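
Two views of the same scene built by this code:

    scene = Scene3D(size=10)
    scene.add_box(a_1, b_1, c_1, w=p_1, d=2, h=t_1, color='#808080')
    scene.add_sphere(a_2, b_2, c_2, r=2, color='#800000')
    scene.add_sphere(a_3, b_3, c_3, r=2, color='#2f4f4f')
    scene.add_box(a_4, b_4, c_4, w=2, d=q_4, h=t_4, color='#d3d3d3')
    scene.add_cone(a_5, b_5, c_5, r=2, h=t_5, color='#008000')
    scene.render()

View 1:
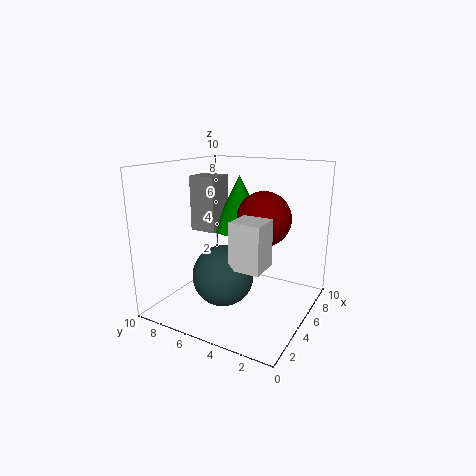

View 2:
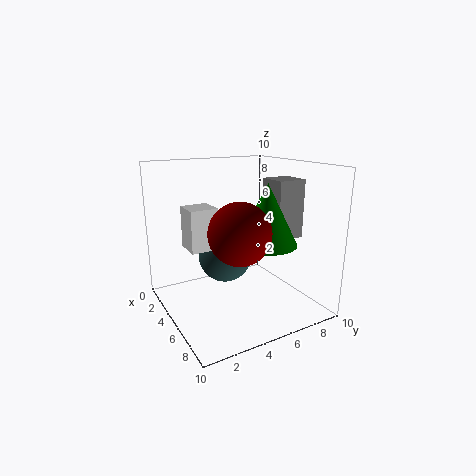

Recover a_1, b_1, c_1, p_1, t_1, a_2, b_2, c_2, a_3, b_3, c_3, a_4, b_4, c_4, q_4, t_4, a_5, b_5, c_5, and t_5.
a_1 = 5; b_1 = 7; c_1 = 5; p_1 = 2; t_1 = 4; a_2 = 7; b_2 = 4; c_2 = 6; a_3 = 3; b_3 = 5; c_3 = 3; a_4 = 2; b_4 = 2; c_4 = 4; q_4 = 2; t_4 = 3; a_5 = 7; b_5 = 6; c_5 = 5; t_5 = 4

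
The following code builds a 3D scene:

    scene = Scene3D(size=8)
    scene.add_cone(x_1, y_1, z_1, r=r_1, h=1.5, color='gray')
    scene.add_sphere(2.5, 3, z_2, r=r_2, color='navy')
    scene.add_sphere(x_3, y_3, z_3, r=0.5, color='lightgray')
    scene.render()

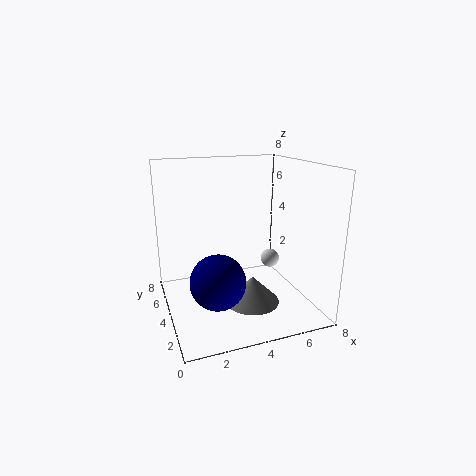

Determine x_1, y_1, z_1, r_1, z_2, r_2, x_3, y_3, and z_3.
x_1 = 4.5, y_1 = 3, z_1 = 0.5, r_1 = 1.5, z_2 = 2, r_2 = 1.5, x_3 = 5.5, y_3 = 3, z_3 = 3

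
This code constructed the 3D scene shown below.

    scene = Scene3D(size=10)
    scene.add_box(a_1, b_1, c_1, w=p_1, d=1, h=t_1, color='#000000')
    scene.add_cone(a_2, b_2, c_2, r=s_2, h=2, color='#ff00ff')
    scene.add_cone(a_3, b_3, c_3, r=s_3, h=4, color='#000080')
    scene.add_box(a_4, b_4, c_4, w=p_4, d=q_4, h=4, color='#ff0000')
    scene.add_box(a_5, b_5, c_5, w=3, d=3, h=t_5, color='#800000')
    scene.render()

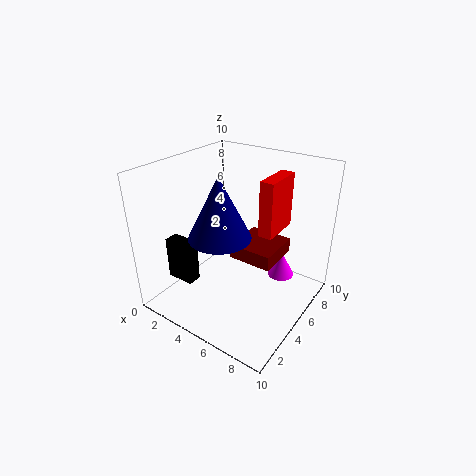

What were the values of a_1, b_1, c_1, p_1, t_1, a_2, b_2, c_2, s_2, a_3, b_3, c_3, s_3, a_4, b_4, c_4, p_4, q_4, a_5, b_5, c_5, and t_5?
a_1 = 1; b_1 = 2; c_1 = 2; p_1 = 2; t_1 = 3; a_2 = 7; b_2 = 8; c_2 = 1; s_2 = 1; a_3 = 5; b_3 = 3; c_3 = 6; s_3 = 2; a_4 = 6; b_4 = 6; c_4 = 5; p_4 = 1; q_4 = 3; a_5 = 5; b_5 = 4; c_5 = 4; t_5 = 1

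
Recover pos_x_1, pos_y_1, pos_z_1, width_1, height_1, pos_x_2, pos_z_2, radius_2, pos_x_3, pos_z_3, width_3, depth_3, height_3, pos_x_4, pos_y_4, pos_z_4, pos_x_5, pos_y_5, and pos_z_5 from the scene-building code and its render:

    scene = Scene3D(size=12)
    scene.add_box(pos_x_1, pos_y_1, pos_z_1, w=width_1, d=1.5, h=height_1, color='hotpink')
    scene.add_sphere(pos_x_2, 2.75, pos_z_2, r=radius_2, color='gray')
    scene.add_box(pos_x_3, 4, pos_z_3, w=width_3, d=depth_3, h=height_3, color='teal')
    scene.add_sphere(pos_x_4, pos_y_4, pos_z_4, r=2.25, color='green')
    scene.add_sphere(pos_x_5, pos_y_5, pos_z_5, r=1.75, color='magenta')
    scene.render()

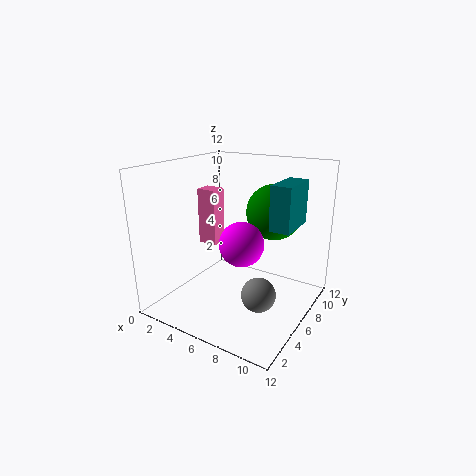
pos_x_1 = 1.5
pos_y_1 = 6.5
pos_z_1 = 4.5
width_1 = 1.75
height_1 = 5
pos_x_2 = 9.75
pos_z_2 = 3.5
radius_2 = 1.25
pos_x_3 = 9.75
pos_z_3 = 8
width_3 = 1.5
depth_3 = 3.25
height_3 = 3.25
pos_x_4 = 8.5
pos_y_4 = 7.5
pos_z_4 = 8.25
pos_x_5 = 7.25
pos_y_5 = 4.5
pos_z_5 = 6.25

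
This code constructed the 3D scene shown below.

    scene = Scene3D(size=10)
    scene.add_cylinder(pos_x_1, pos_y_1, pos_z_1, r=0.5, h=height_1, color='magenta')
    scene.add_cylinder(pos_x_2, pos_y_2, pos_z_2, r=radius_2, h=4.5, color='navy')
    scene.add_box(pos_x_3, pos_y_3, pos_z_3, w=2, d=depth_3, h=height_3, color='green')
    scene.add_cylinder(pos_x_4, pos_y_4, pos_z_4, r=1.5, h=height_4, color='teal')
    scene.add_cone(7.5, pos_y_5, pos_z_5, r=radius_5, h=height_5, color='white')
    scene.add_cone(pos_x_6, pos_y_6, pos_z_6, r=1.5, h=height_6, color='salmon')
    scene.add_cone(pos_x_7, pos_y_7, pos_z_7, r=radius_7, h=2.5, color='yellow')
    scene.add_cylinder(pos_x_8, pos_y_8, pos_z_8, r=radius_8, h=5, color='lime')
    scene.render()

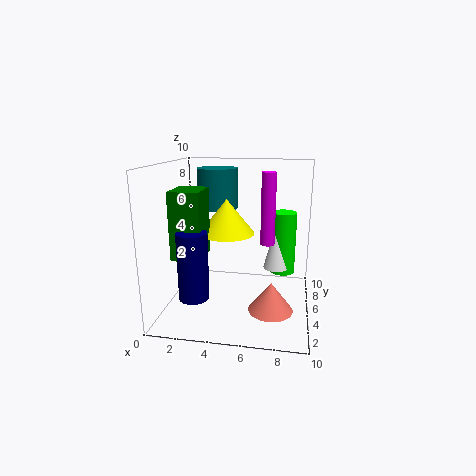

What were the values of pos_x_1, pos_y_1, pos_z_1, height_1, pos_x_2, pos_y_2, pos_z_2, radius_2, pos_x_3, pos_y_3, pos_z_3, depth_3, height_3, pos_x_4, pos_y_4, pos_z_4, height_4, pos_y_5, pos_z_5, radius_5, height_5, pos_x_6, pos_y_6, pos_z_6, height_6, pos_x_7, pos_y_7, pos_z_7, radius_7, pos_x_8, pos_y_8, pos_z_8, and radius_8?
pos_x_1 = 7; pos_y_1 = 5.5; pos_z_1 = 4.5; height_1 = 5; pos_x_2 = 2.5; pos_y_2 = 2.5; pos_z_2 = 1.5; radius_2 = 1; pos_x_3 = 1; pos_y_3 = 2.5; pos_z_3 = 4; depth_3 = 2.5; height_3 = 4.5; pos_x_4 = 3; pos_y_4 = 7.5; pos_z_4 = 6.5; height_4 = 3; pos_y_5 = 8.5; pos_z_5 = 1.5; radius_5 = 1; height_5 = 4; pos_x_6 = 7.5; pos_y_6 = 3.5; pos_z_6 = 0.5; height_6 = 2; pos_x_7 = 4; pos_y_7 = 6; pos_z_7 = 5; radius_7 = 2; pos_x_8 = 8; pos_y_8 = 9; pos_z_8 = 1; radius_8 = 1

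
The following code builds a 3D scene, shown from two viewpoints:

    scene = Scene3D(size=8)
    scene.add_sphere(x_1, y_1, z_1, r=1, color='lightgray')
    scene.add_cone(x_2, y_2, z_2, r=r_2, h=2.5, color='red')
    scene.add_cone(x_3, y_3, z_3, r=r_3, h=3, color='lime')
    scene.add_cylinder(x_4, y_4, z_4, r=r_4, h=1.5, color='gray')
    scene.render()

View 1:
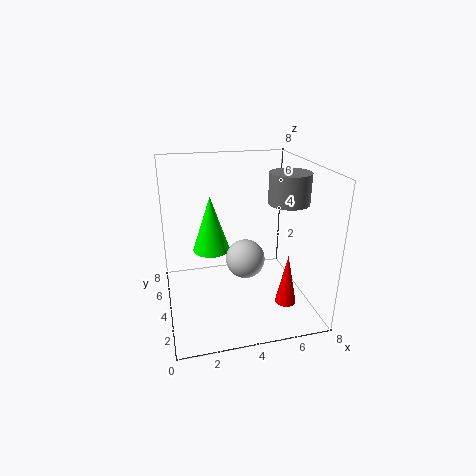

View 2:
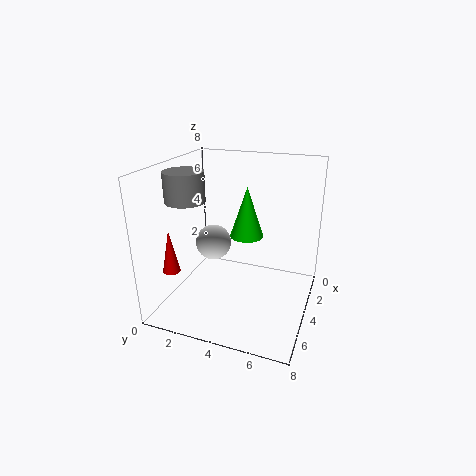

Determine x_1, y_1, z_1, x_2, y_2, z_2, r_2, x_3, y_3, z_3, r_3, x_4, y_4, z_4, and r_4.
x_1 = 4; y_1 = 2.5; z_1 = 3.5; x_2 = 5.5; y_2 = 0.5; z_2 = 2; r_2 = 0.5; x_3 = 2.5; y_3 = 4; z_3 = 3.5; r_3 = 1; x_4 = 6; y_4 = 2; z_4 = 6.5; r_4 = 1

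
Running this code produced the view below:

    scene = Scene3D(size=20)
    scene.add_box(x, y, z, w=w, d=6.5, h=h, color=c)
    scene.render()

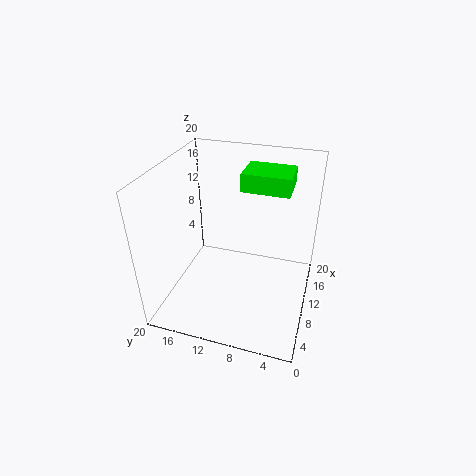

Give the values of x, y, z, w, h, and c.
x = 11
y = 3.5
z = 16.5
w = 5
h = 2.5
c = 'lime'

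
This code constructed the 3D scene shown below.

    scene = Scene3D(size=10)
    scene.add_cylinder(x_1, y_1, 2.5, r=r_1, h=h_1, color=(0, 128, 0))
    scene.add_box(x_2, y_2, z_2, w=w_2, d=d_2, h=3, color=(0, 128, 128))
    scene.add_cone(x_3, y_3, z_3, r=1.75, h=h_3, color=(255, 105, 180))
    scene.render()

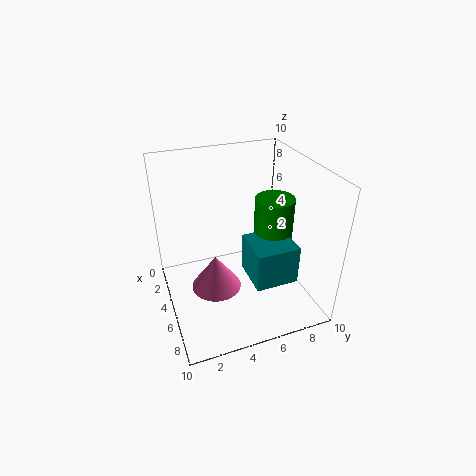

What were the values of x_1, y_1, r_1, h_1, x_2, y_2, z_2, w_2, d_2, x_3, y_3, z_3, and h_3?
x_1 = 3.5, y_1 = 8.5, r_1 = 1.5, h_1 = 4.25, x_2 = 3.25, y_2 = 6, z_2 = 1, w_2 = 3.25, d_2 = 3.25, x_3 = 5.25, y_3 = 3.25, z_3 = 1.5, h_3 = 2.5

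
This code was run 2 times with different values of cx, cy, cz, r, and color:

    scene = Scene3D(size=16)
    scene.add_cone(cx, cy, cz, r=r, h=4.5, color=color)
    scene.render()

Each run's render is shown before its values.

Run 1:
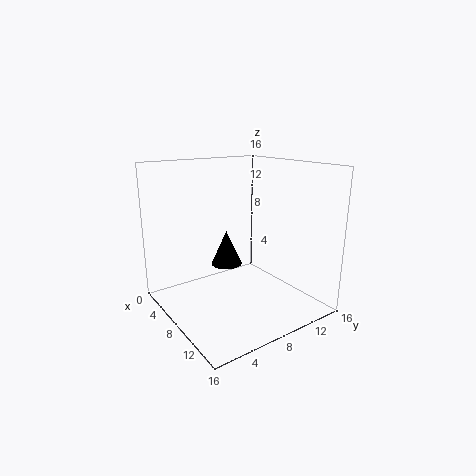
cx = 2.5; cy = 10; cz = 2.5; r = 2; color = 'black'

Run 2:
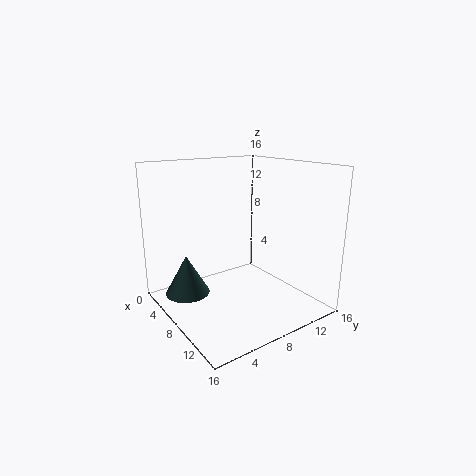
cx = 5; cy = 3; cz = 1.5; r = 2.5; color = 'darkslategray'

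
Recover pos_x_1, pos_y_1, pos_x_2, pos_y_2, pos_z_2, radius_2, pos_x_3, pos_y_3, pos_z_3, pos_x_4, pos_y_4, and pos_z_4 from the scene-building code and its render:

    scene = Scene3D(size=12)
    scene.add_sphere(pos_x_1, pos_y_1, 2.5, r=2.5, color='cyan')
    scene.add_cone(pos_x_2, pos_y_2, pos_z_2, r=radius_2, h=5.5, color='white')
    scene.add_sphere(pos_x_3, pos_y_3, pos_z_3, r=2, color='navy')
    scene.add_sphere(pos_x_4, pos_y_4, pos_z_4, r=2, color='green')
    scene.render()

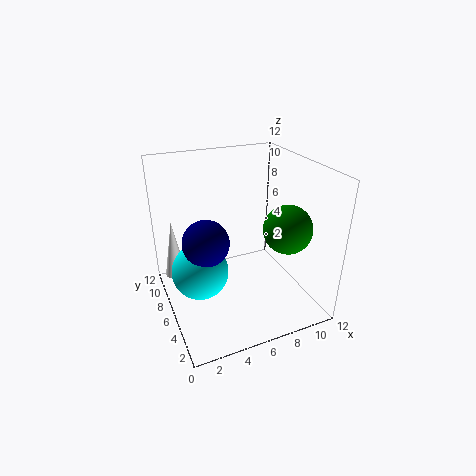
pos_x_1 = 3; pos_y_1 = 7.5; pos_x_2 = 1.5; pos_y_2 = 11; pos_z_2 = 0.5; radius_2 = 1; pos_x_3 = 3.5; pos_y_3 = 7; pos_z_3 = 5.5; pos_x_4 = 9.5; pos_y_4 = 4; pos_z_4 = 7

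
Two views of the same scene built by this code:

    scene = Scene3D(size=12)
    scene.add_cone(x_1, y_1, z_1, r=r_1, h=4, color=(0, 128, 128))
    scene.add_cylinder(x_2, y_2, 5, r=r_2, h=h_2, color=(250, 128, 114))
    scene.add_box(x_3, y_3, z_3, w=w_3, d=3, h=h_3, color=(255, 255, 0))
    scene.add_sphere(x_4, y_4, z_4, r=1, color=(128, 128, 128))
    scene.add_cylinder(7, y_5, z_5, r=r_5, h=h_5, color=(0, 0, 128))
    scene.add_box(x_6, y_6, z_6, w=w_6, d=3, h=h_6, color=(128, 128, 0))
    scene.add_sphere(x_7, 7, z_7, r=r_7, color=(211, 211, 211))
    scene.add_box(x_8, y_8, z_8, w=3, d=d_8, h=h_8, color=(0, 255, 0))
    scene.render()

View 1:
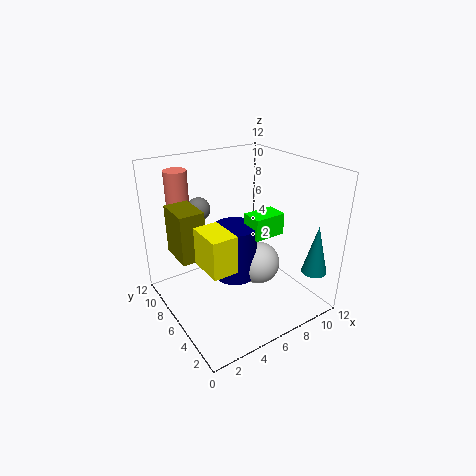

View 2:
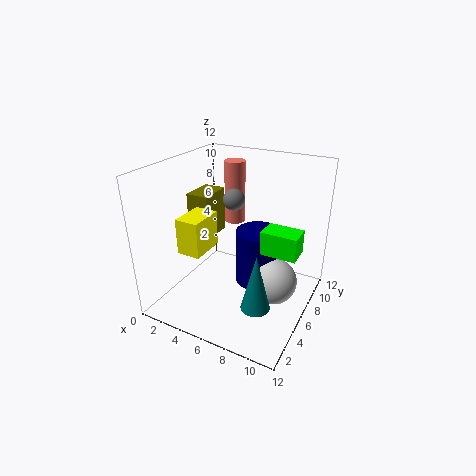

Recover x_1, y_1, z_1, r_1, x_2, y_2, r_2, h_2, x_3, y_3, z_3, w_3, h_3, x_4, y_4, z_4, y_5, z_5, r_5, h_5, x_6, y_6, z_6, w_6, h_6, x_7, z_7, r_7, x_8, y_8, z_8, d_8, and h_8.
x_1 = 10
y_1 = 1
z_1 = 4
r_1 = 1
x_2 = 3
y_2 = 11
r_2 = 1
h_2 = 6
x_3 = 2
y_3 = 3
z_3 = 5
w_3 = 2
h_3 = 3
x_4 = 4
y_4 = 9
z_4 = 8
y_5 = 8
z_5 = 1
r_5 = 2
h_5 = 5
x_6 = 1
y_6 = 6
z_6 = 5
w_6 = 2
h_6 = 4
x_7 = 9
z_7 = 2
r_7 = 2
x_8 = 8
y_8 = 6
z_8 = 5
d_8 = 2
h_8 = 2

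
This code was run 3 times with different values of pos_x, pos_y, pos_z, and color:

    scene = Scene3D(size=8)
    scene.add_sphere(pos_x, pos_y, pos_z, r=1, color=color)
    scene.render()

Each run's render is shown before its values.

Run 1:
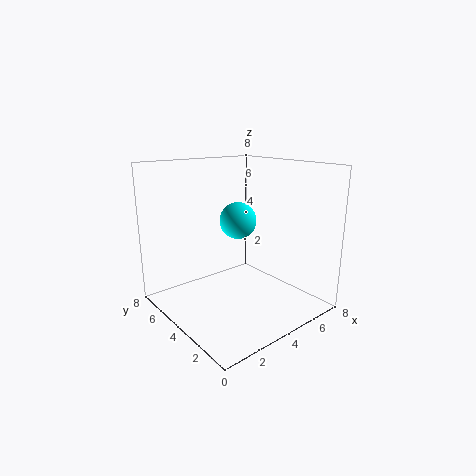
pos_x = 4, pos_y = 4, pos_z = 5, color = 'cyan'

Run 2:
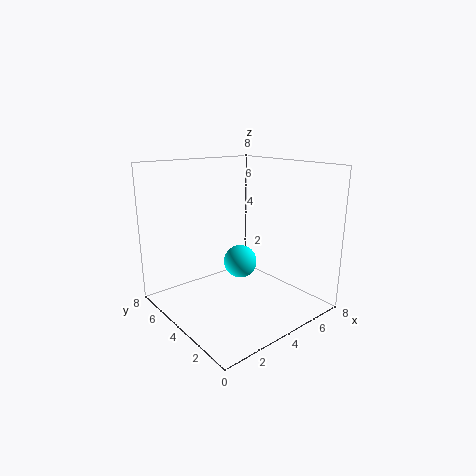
pos_x = 5, pos_y = 5, pos_z = 2, color = 'cyan'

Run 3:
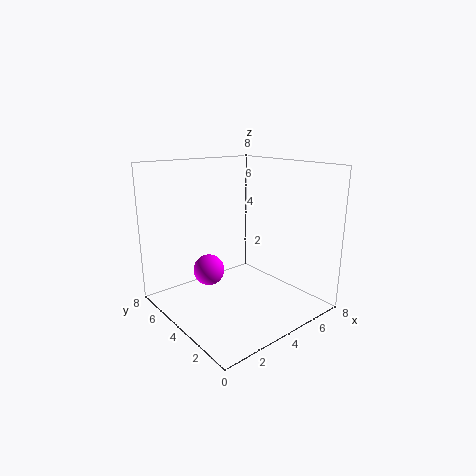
pos_x = 4, pos_y = 7, pos_z = 1, color = 'magenta'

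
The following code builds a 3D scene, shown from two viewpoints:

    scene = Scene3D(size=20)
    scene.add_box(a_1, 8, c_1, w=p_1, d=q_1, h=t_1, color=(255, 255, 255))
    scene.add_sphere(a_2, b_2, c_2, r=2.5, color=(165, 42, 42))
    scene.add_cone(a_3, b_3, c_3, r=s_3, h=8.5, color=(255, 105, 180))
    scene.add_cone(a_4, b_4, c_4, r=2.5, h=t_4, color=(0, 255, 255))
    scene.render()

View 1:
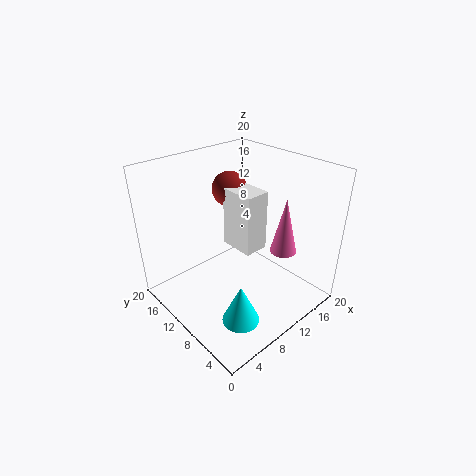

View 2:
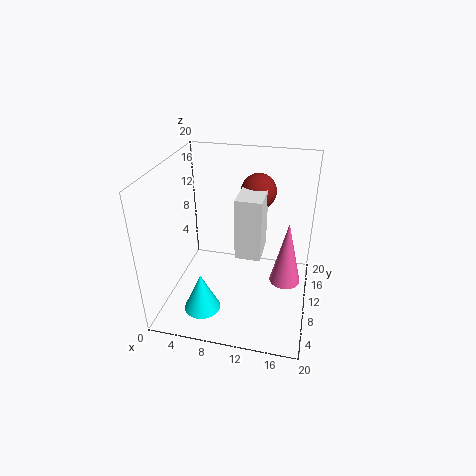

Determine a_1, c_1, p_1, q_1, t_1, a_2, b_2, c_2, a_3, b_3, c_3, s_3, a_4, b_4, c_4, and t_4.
a_1 = 10, c_1 = 8, p_1 = 3.5, q_1 = 5, t_1 = 8.5, a_2 = 12, b_2 = 14, c_2 = 15.5, a_3 = 17, b_3 = 7.5, c_3 = 6, s_3 = 2, a_4 = 6, b_4 = 5, c_4 = 1, t_4 = 5.5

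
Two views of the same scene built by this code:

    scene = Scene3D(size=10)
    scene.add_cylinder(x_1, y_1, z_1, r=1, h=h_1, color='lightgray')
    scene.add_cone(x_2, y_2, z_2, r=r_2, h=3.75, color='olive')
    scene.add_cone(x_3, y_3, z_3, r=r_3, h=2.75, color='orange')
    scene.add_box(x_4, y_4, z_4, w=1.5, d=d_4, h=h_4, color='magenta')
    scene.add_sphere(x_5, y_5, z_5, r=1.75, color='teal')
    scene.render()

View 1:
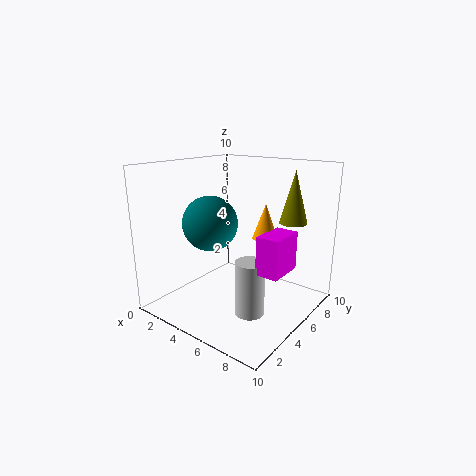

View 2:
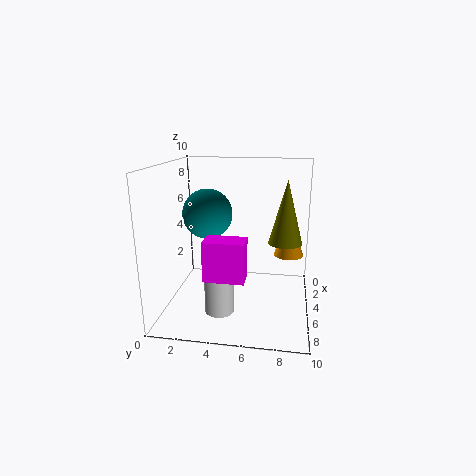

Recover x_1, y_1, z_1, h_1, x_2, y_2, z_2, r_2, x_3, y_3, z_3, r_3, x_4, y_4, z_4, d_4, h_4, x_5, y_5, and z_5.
x_1 = 6.75; y_1 = 4; z_1 = 0.25; h_1 = 3.75; x_2 = 7.5; y_2 = 8.25; z_2 = 5.75; r_2 = 1; x_3 = 5; y_3 = 8.5; z_3 = 4; r_3 = 1; x_4 = 7.5; y_4 = 3.5; z_4 = 3.5; d_4 = 2.5; h_4 = 2.5; x_5 = 4.5; y_5 = 2.75; z_5 = 6.5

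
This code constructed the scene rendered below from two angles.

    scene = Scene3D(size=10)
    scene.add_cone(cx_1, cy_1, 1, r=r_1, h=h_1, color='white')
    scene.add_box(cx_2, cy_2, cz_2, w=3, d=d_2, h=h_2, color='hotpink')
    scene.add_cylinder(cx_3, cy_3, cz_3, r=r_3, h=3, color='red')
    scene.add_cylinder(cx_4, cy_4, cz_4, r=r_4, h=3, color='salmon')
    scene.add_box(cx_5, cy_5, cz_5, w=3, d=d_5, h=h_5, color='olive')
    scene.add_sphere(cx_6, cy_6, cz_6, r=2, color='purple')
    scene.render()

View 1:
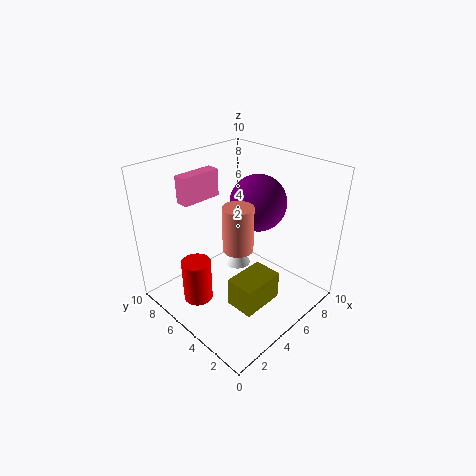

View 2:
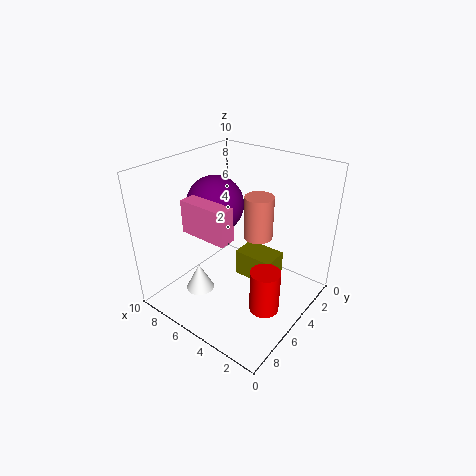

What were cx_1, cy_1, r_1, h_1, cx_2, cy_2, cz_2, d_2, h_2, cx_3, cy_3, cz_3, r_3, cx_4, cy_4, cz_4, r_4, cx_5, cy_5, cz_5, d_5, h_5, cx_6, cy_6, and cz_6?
cx_1 = 7; cy_1 = 7; r_1 = 1; h_1 = 2; cx_2 = 3; cy_2 = 8; cz_2 = 7; d_2 = 1; h_2 = 2; cx_3 = 2; cy_3 = 6; cz_3 = 1; r_3 = 1; cx_4 = 4; cy_4 = 4; cz_4 = 5; r_4 = 1; cx_5 = 3; cy_5 = 2; cz_5 = 1; d_5 = 2; h_5 = 2; cx_6 = 7; cy_6 = 5; cz_6 = 7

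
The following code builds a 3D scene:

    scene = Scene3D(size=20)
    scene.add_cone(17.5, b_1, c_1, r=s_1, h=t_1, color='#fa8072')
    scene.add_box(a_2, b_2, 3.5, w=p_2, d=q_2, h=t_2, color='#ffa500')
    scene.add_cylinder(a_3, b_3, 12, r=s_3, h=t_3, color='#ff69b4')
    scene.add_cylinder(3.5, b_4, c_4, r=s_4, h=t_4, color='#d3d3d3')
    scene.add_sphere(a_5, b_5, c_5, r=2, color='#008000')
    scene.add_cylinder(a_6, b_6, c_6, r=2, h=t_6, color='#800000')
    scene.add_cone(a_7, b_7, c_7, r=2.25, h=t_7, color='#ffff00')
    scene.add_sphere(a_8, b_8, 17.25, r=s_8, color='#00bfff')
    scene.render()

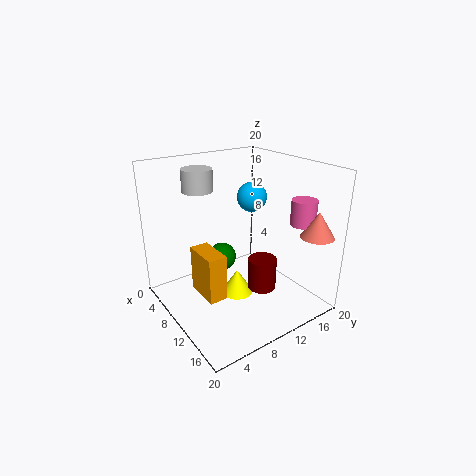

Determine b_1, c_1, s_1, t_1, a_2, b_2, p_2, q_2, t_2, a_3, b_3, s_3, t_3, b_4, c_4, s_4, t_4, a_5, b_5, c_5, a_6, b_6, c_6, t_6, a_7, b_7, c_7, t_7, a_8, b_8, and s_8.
b_1 = 17.5; c_1 = 11; s_1 = 2.25; t_1 = 3.5; a_2 = 8.25; b_2 = 3.5; p_2 = 5; q_2 = 2.5; t_2 = 6.25; a_3 = 15; b_3 = 17.25; s_3 = 1.75; t_3 = 3.5; b_4 = 7.5; c_4 = 15.5; s_4 = 2.25; t_4 = 3.25; a_5 = 7.75; b_5 = 8.75; c_5 = 6.5; a_6 = 12.75; b_6 = 12.25; c_6 = 2.75; t_6 = 4.5; a_7 = 10.5; b_7 = 9.5; c_7 = 1.75; t_7 = 3.5; a_8 = 14.25; b_8 = 9; s_8 = 1.75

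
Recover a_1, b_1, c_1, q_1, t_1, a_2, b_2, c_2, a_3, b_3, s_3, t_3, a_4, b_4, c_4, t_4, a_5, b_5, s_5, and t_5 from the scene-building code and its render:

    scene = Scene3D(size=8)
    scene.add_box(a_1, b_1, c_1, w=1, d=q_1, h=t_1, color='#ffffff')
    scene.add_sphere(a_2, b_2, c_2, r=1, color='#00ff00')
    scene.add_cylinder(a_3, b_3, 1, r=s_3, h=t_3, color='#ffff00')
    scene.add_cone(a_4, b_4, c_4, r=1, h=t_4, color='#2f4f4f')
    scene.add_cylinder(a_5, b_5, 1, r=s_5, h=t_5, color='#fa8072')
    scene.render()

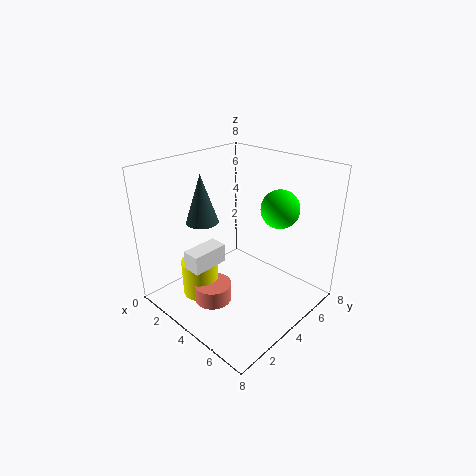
a_1 = 3
b_1 = 1
c_1 = 3
q_1 = 2
t_1 = 1
a_2 = 6
b_2 = 5
c_2 = 6
a_3 = 3
b_3 = 2
s_3 = 1
t_3 = 2
a_4 = 1
b_4 = 4
c_4 = 4
t_4 = 3
a_5 = 4
b_5 = 2
s_5 = 1
t_5 = 1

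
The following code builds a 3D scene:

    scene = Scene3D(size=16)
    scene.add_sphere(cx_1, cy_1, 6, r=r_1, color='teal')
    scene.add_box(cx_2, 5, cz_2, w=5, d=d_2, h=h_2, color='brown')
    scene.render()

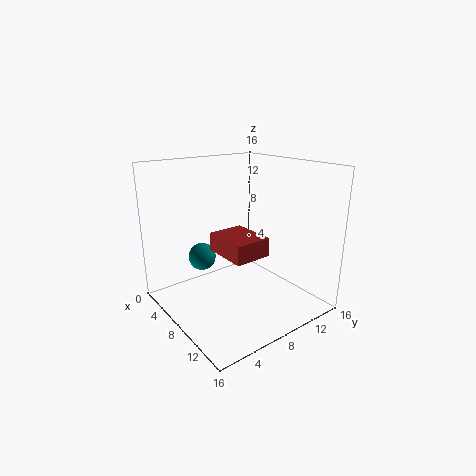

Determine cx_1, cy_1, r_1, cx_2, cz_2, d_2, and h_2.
cx_1 = 6, cy_1 = 4.5, r_1 = 1.5, cx_2 = 7, cz_2 = 7, d_2 = 4, h_2 = 2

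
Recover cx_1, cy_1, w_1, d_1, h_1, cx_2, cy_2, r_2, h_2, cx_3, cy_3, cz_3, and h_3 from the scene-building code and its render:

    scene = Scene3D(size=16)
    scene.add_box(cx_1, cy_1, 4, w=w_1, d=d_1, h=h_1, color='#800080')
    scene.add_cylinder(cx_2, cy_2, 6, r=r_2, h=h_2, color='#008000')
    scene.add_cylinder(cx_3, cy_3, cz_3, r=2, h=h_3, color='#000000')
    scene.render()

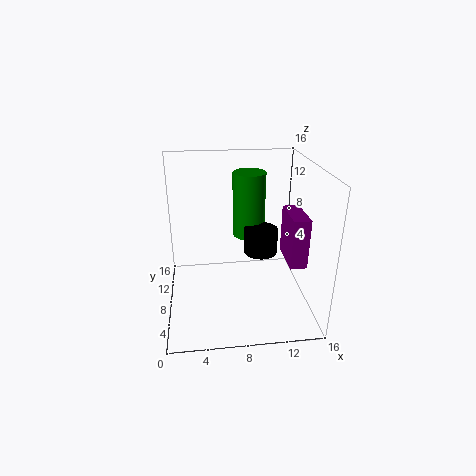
cx_1 = 14
cy_1 = 7
w_1 = 2
d_1 = 5
h_1 = 6
cx_2 = 10
cy_2 = 13
r_2 = 2
h_2 = 8
cx_3 = 11
cy_3 = 10
cz_3 = 5
h_3 = 3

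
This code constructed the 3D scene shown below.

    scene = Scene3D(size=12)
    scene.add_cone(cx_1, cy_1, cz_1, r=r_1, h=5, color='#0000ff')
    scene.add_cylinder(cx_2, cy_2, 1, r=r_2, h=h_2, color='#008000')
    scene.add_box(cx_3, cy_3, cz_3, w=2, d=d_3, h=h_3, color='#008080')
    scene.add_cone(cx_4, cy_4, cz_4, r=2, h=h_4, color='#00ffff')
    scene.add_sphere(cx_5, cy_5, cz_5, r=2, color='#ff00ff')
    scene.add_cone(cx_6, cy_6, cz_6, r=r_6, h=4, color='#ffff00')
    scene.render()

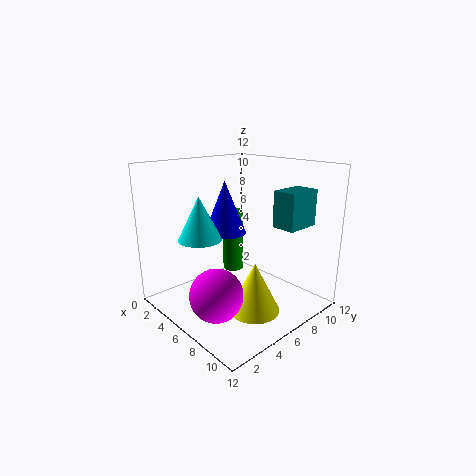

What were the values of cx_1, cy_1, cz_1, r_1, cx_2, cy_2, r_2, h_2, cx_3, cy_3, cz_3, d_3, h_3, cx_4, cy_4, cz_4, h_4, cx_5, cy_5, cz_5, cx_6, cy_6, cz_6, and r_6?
cx_1 = 2; cy_1 = 8; cz_1 = 5; r_1 = 2; cx_2 = 2; cy_2 = 9; r_2 = 1; h_2 = 6; cx_3 = 8; cy_3 = 8; cz_3 = 7; d_3 = 3; h_3 = 3; cx_4 = 2; cy_4 = 5; cz_4 = 5; h_4 = 4; cx_5 = 8; cy_5 = 2; cz_5 = 3; cx_6 = 9; cy_6 = 5; cz_6 = 1; r_6 = 2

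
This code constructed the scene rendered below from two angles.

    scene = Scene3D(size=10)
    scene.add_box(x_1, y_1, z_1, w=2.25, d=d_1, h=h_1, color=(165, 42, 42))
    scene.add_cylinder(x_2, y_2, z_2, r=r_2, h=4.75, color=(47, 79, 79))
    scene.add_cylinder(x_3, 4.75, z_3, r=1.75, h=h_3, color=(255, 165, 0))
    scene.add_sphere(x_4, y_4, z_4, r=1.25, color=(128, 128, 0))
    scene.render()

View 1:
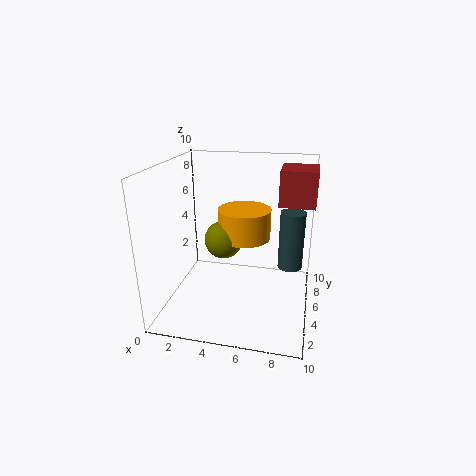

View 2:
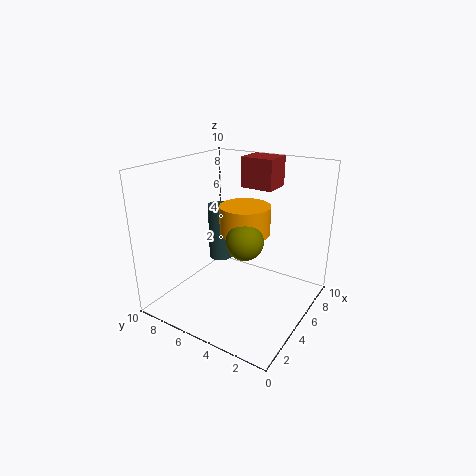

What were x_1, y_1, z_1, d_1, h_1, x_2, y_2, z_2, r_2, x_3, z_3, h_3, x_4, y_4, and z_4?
x_1 = 7.75; y_1 = 4; z_1 = 7.75; d_1 = 2.5; h_1 = 2.25; x_2 = 8.5; y_2 = 9; z_2 = 1; r_2 = 1; x_3 = 5.5; z_3 = 5.25; h_3 = 2; x_4 = 4.25; y_4 = 4; z_4 = 5.25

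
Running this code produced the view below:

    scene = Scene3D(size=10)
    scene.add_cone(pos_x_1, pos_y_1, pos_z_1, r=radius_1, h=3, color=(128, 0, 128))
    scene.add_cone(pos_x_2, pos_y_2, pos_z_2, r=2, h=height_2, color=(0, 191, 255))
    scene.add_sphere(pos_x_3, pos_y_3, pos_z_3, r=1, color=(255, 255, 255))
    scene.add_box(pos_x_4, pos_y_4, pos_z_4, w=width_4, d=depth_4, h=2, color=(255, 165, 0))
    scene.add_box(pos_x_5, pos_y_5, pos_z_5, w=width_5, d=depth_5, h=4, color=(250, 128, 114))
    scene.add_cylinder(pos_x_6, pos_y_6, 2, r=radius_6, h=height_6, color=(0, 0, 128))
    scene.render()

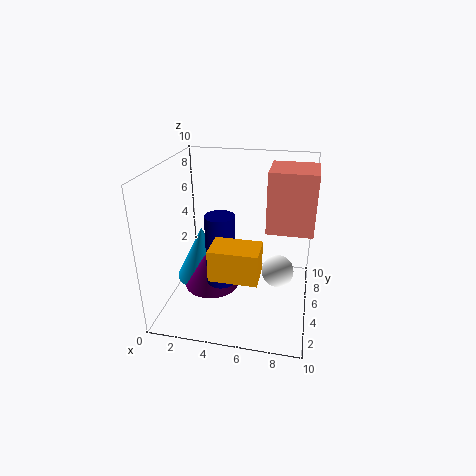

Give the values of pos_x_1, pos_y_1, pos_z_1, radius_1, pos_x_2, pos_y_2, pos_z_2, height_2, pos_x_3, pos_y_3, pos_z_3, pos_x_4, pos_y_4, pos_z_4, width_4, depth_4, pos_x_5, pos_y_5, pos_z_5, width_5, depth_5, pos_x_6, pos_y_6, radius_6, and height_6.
pos_x_1 = 3; pos_y_1 = 5; pos_z_1 = 1; radius_1 = 2; pos_x_2 = 2; pos_y_2 = 6; pos_z_2 = 1; height_2 = 4; pos_x_3 = 8; pos_y_3 = 3; pos_z_3 = 4; pos_x_4 = 4; pos_y_4 = 1; pos_z_4 = 4; width_4 = 3; depth_4 = 2; pos_x_5 = 7; pos_y_5 = 4; pos_z_5 = 6; width_5 = 3; depth_5 = 3; pos_x_6 = 4; pos_y_6 = 4; radius_6 = 1; height_6 = 5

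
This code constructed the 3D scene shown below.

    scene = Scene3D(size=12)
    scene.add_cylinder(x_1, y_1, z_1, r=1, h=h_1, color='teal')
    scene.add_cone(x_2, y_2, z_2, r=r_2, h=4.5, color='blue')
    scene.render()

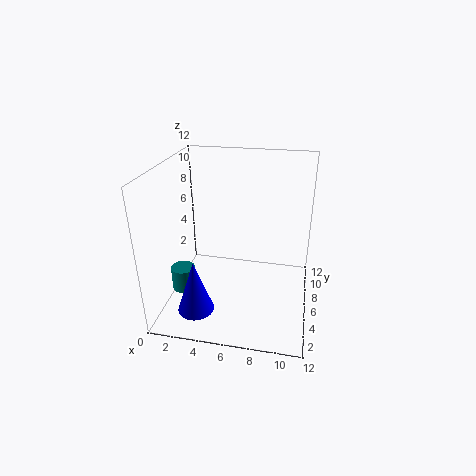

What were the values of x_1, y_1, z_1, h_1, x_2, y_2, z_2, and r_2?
x_1 = 1.5
y_1 = 4.5
z_1 = 1.5
h_1 = 2
x_2 = 3
y_2 = 3
z_2 = 0.5
r_2 = 1.5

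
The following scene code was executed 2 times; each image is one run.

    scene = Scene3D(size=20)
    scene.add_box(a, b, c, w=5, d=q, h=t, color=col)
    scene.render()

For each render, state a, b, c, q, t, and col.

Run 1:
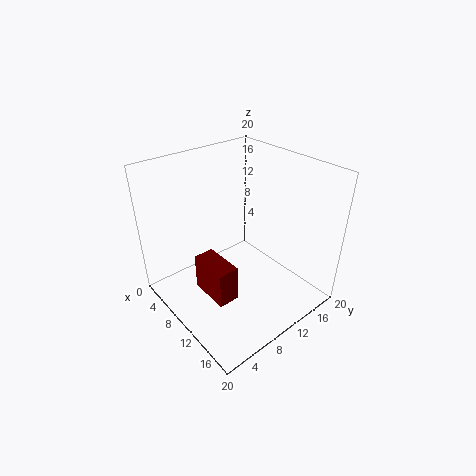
a = 11.5
b = 2
c = 7
q = 2.5
t = 4.5
col = 'maroon'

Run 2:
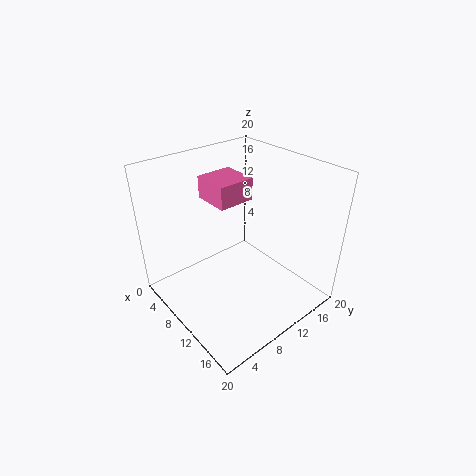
a = 5.5
b = 7
c = 15.5
q = 5
t = 3
col = 'hotpink'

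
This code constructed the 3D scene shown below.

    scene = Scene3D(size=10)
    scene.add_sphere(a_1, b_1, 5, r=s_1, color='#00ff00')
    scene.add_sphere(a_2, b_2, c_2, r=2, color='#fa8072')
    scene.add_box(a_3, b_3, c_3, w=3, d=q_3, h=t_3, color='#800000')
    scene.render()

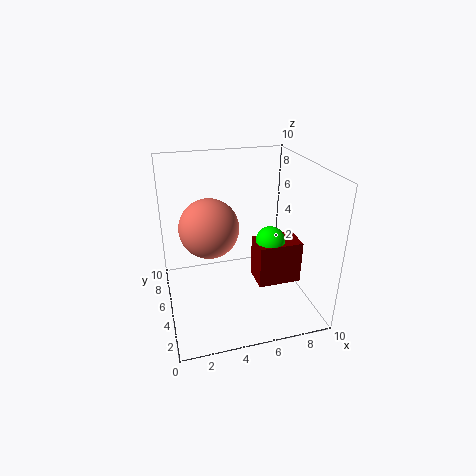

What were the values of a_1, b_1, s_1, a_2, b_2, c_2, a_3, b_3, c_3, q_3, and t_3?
a_1 = 7, b_1 = 4, s_1 = 1, a_2 = 3, b_2 = 5, c_2 = 6, a_3 = 6, b_3 = 3, c_3 = 2, q_3 = 2, t_3 = 3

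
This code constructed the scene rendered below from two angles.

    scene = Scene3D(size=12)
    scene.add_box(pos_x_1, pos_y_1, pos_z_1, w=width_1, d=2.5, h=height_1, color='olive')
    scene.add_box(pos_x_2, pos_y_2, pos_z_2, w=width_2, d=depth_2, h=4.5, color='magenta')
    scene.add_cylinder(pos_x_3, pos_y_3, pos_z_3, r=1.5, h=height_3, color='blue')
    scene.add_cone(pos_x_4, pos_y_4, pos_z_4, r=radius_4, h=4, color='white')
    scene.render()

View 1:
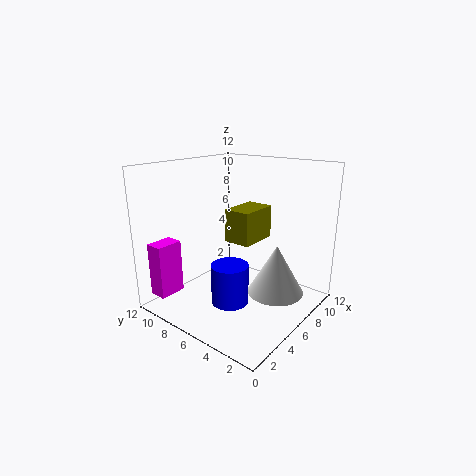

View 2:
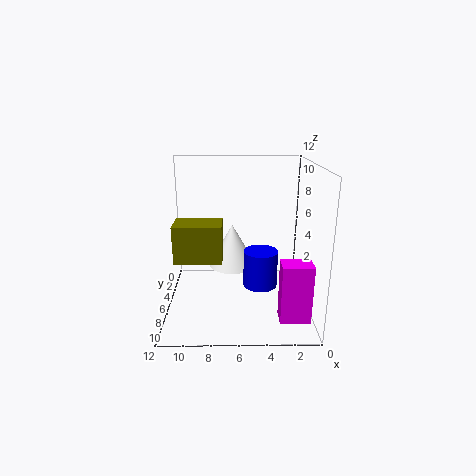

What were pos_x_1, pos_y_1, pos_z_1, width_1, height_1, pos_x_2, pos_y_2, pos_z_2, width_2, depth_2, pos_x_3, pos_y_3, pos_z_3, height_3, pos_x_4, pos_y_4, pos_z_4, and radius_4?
pos_x_1 = 7.25, pos_y_1 = 6, pos_z_1 = 4.75, width_1 = 3.75, height_1 = 3, pos_x_2 = 0.75, pos_y_2 = 9.75, pos_z_2 = 1.25, width_2 = 2.25, depth_2 = 1.5, pos_x_3 = 4, pos_y_3 = 5.25, pos_z_3 = 1.25, height_3 = 3.25, pos_x_4 = 6.5, pos_y_4 = 2.5, pos_z_4 = 2, radius_4 = 2.25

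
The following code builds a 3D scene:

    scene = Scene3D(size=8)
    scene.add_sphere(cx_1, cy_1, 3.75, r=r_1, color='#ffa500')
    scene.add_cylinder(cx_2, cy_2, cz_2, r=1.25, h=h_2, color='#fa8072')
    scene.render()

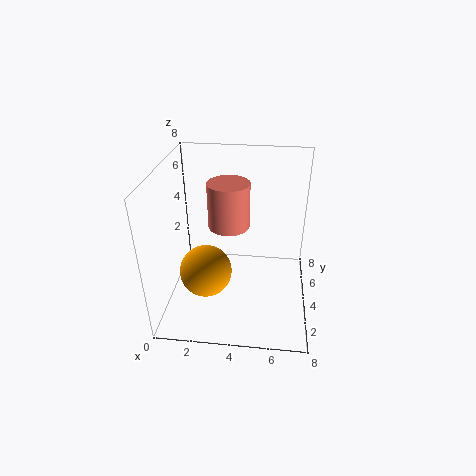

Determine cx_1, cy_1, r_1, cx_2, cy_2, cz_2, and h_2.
cx_1 = 2.75; cy_1 = 1.25; r_1 = 1.25; cx_2 = 3.25; cy_2 = 5.75; cz_2 = 3.75; h_2 = 2.75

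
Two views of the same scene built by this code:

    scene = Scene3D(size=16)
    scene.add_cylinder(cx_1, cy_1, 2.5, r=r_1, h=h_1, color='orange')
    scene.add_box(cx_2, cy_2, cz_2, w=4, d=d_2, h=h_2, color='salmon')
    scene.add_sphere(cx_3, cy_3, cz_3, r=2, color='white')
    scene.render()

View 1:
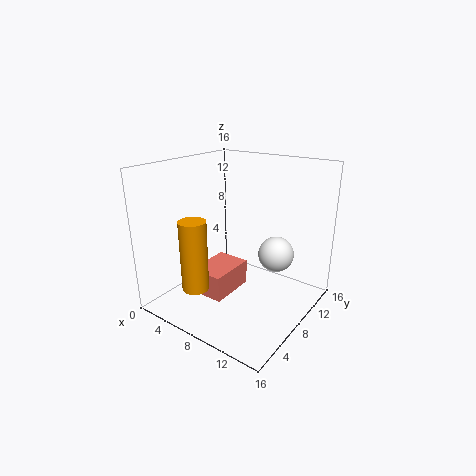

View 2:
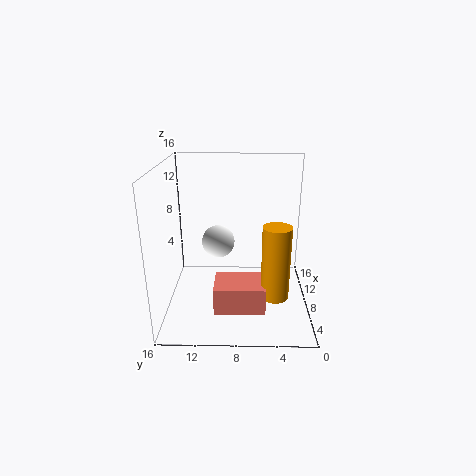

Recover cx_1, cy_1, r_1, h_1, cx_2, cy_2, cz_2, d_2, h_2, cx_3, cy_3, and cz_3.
cx_1 = 5
cy_1 = 4
r_1 = 1.5
h_1 = 8
cx_2 = 3.5
cy_2 = 5
cz_2 = 1
d_2 = 5.5
h_2 = 3
cx_3 = 11.5
cy_3 = 10.5
cz_3 = 6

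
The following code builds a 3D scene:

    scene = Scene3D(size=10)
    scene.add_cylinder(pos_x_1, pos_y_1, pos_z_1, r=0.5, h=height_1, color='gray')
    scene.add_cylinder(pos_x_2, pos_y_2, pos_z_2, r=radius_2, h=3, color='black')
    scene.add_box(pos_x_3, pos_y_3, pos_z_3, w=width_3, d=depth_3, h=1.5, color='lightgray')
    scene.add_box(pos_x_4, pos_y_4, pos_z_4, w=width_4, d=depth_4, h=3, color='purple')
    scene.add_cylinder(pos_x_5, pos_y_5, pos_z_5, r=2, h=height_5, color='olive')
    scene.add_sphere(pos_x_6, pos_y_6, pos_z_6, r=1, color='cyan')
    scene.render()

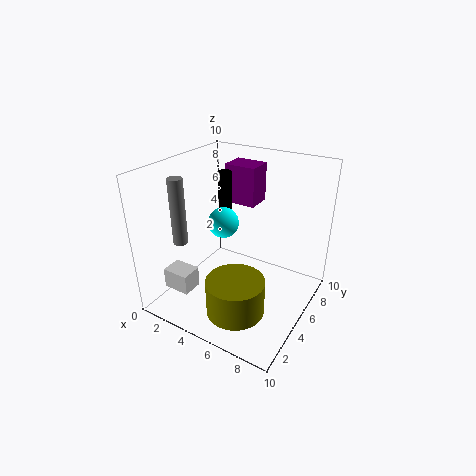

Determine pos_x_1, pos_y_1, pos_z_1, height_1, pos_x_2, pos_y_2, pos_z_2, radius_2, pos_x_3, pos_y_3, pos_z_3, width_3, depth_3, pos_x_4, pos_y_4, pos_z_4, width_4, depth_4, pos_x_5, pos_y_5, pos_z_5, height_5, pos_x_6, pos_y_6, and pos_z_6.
pos_x_1 = 2
pos_y_1 = 2.5
pos_z_1 = 5
height_1 = 4.5
pos_x_2 = 3
pos_y_2 = 6.5
pos_z_2 = 6
radius_2 = 0.5
pos_x_3 = 0.5
pos_y_3 = 2
pos_z_3 = 1
width_3 = 2
depth_3 = 1.5
pos_x_4 = 2
pos_y_4 = 8
pos_z_4 = 6
width_4 = 2.5
depth_4 = 2
pos_x_5 = 6
pos_y_5 = 3
pos_z_5 = 0.5
height_5 = 2.5
pos_x_6 = 4.5
pos_y_6 = 4
pos_z_6 = 6.5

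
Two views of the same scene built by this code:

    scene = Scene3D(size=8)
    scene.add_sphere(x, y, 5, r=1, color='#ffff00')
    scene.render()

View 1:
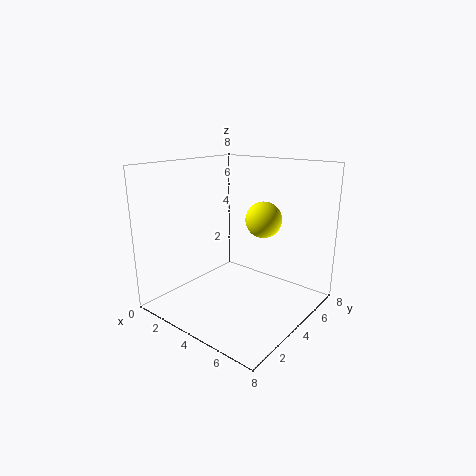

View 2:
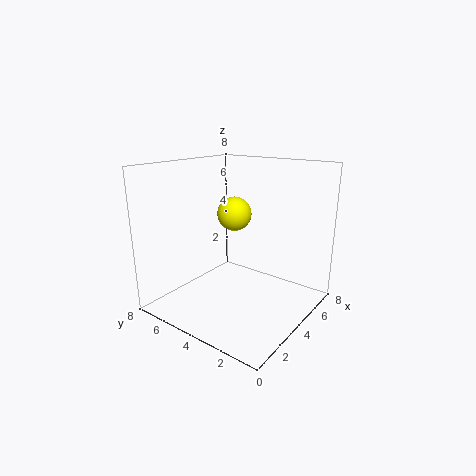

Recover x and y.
x = 5
y = 5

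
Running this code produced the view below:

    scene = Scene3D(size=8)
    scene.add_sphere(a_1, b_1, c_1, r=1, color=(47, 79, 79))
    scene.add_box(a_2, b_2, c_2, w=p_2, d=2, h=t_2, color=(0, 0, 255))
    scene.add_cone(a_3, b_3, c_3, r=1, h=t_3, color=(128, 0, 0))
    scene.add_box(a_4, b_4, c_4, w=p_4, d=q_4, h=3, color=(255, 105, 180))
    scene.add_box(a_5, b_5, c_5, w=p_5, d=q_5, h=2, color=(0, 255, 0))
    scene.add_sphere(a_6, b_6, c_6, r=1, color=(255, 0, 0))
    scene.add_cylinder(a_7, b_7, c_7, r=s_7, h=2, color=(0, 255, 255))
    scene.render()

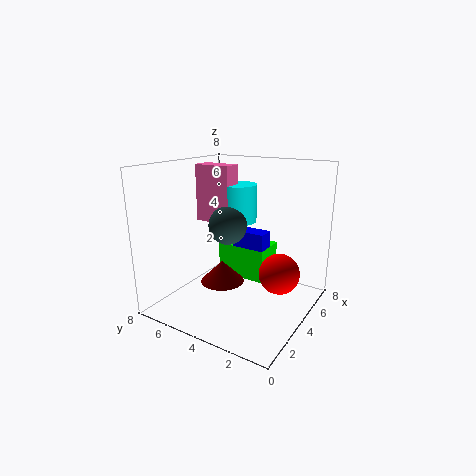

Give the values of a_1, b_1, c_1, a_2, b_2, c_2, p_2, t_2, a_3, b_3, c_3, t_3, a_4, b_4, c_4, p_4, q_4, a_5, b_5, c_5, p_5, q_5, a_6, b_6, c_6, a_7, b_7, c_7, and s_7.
a_1 = 3; b_1 = 4; c_1 = 5; a_2 = 5; b_2 = 3; c_2 = 3; p_2 = 1; t_2 = 1; a_3 = 1; b_3 = 3; c_3 = 3; t_3 = 1; a_4 = 3; b_4 = 4; c_4 = 5; p_4 = 1; q_4 = 2; a_5 = 5; b_5 = 3; c_5 = 1; p_5 = 2; q_5 = 3; a_6 = 3; b_6 = 1; c_6 = 3; a_7 = 4; b_7 = 4; c_7 = 5; s_7 = 1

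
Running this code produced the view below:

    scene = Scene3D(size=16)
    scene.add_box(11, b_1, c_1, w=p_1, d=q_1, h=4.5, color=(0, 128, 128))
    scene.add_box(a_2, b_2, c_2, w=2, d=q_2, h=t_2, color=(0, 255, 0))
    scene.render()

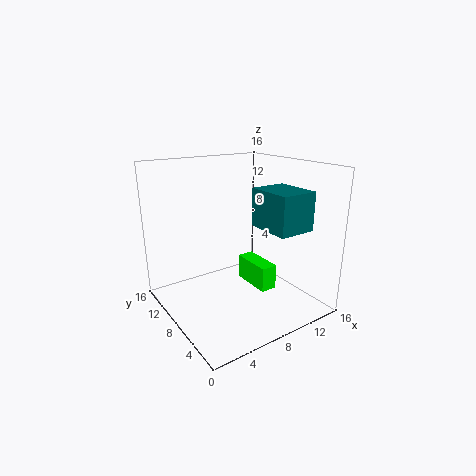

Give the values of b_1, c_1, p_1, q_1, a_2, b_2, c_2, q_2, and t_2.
b_1 = 4
c_1 = 8.5
p_1 = 4.5
q_1 = 5.5
a_2 = 10.5
b_2 = 6.5
c_2 = 1
q_2 = 5
t_2 = 3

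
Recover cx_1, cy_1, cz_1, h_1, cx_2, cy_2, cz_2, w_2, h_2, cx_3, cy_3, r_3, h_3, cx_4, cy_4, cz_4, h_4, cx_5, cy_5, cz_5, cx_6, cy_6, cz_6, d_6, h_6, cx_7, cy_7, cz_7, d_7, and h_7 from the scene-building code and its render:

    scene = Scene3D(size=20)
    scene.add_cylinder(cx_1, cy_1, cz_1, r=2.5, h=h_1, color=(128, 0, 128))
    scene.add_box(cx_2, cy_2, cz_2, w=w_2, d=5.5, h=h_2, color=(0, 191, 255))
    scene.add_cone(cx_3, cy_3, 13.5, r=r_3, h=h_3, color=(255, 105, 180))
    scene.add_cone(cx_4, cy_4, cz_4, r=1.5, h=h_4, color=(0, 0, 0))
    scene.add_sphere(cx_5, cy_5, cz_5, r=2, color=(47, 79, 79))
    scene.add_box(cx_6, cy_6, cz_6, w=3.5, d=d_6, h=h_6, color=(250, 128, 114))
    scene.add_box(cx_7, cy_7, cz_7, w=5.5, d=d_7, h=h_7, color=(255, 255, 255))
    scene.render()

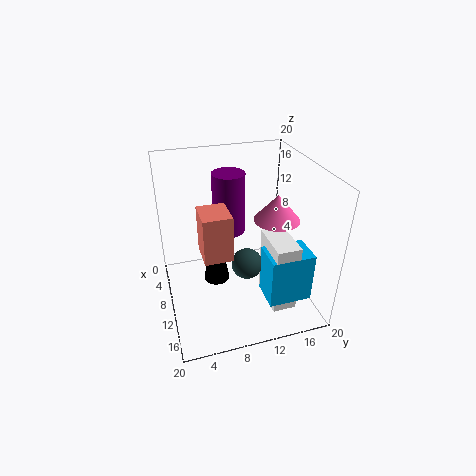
cx_1 = 3.5
cy_1 = 10.5
cz_1 = 7.5
h_1 = 9.5
cx_2 = 15
cy_2 = 11.5
cz_2 = 5
w_2 = 4
h_2 = 6.5
cx_3 = 12.5
cy_3 = 14.5
r_3 = 3
h_3 = 3.5
cx_4 = 16
cy_4 = 5.5
cz_4 = 9
h_4 = 8.5
cx_5 = 14
cy_5 = 10
cz_5 = 8.5
cx_6 = 16.5
cy_6 = 3.5
cz_6 = 14
d_6 = 3
h_6 = 5
cx_7 = 13.5
cy_7 = 12
cz_7 = 4
d_7 = 3
h_7 = 9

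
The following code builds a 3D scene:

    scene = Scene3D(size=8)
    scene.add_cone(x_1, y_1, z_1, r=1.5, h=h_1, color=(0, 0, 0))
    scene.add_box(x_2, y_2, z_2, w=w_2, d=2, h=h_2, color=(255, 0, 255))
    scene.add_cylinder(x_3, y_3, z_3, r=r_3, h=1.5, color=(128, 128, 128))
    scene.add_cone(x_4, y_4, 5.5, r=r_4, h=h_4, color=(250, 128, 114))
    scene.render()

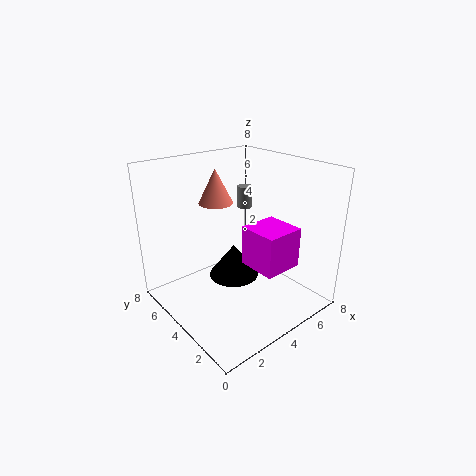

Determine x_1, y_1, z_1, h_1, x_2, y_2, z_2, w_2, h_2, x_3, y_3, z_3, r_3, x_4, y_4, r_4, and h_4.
x_1 = 4.5; y_1 = 5; z_1 = 1; h_1 = 2; x_2 = 3; y_2 = 0.5; z_2 = 3.5; w_2 = 2; h_2 = 2; x_3 = 7.5; y_3 = 7.5; z_3 = 4; r_3 = 0.5; x_4 = 4; y_4 = 6; r_4 = 1; h_4 = 2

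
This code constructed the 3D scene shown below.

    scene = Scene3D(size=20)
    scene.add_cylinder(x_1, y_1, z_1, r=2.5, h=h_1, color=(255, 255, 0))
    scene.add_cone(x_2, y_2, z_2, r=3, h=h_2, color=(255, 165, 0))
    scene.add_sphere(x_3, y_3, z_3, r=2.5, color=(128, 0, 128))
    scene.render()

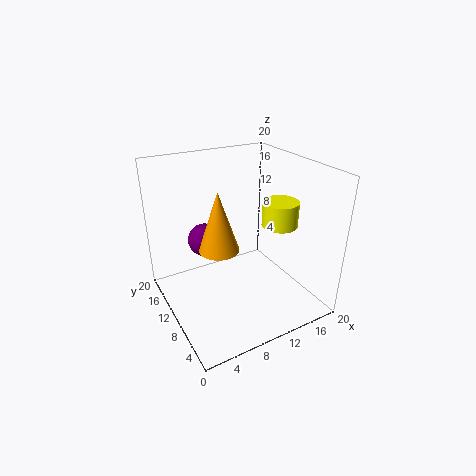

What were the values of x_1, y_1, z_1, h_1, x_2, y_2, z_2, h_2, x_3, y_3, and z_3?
x_1 = 15.5; y_1 = 8; z_1 = 11.5; h_1 = 3.5; x_2 = 8.5; y_2 = 13; z_2 = 7; h_2 = 9; x_3 = 7.5; y_3 = 16; z_3 = 7.5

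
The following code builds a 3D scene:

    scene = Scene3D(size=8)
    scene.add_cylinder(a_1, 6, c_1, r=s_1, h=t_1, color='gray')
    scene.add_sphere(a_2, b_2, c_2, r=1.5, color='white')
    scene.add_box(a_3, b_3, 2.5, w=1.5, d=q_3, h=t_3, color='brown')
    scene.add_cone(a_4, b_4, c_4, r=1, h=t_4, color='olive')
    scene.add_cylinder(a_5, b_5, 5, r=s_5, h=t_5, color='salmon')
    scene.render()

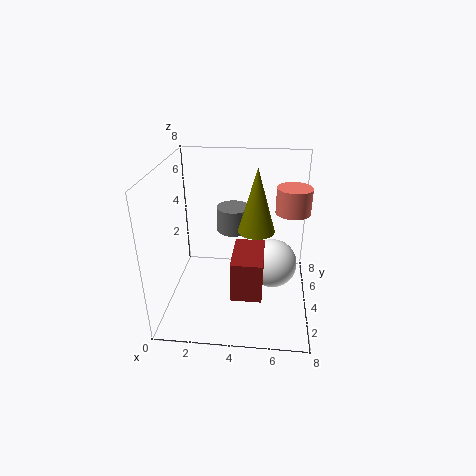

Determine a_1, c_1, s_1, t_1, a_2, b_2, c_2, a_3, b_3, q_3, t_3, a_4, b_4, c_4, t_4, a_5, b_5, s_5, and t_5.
a_1 = 3.5, c_1 = 3.5, s_1 = 1, t_1 = 1.5, a_2 = 6, b_2 = 5.5, c_2 = 1.5, a_3 = 4, b_3 = 0.5, q_3 = 2.5, t_3 = 2, a_4 = 5, b_4 = 4, c_4 = 4.5, t_4 = 3.5, a_5 = 7, b_5 = 5.5, s_5 = 1, t_5 = 1.5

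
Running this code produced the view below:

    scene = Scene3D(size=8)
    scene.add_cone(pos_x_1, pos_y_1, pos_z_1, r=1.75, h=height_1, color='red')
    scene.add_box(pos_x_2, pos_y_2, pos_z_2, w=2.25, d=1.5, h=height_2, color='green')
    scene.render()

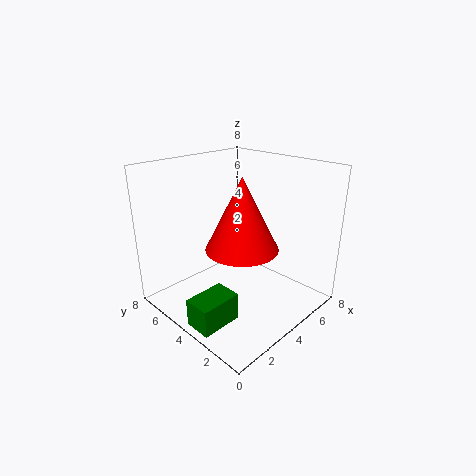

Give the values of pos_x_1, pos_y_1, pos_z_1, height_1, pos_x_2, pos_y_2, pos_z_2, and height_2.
pos_x_1 = 2.5
pos_y_1 = 2.25
pos_z_1 = 4.5
height_1 = 3.5
pos_x_2 = 0.25
pos_y_2 = 2.5
pos_z_2 = 0.25
height_2 = 1.5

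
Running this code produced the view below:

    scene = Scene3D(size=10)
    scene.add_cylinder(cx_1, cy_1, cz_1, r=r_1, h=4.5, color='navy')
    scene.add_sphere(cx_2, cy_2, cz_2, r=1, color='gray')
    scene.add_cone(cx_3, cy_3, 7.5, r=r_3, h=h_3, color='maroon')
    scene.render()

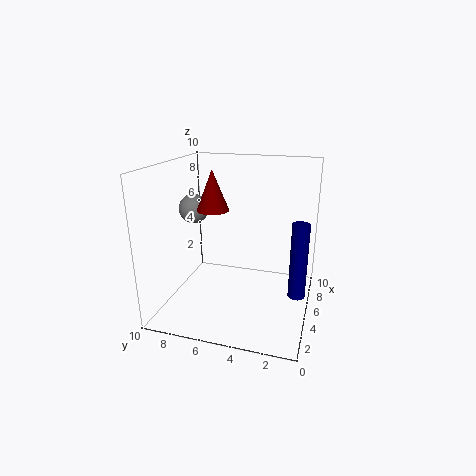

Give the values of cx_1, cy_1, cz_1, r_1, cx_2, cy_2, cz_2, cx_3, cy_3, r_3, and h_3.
cx_1 = 2
cy_1 = 0.5
cz_1 = 3
r_1 = 0.5
cx_2 = 4.5
cy_2 = 8
cz_2 = 7
cx_3 = 3
cy_3 = 6
r_3 = 1
h_3 = 2.5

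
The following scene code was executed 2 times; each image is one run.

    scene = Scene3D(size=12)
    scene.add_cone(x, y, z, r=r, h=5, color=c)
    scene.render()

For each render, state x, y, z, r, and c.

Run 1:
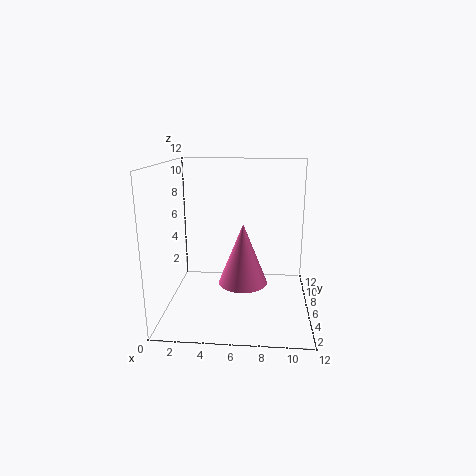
x = 6.5
y = 5
z = 2.5
r = 2
c = 'hotpink'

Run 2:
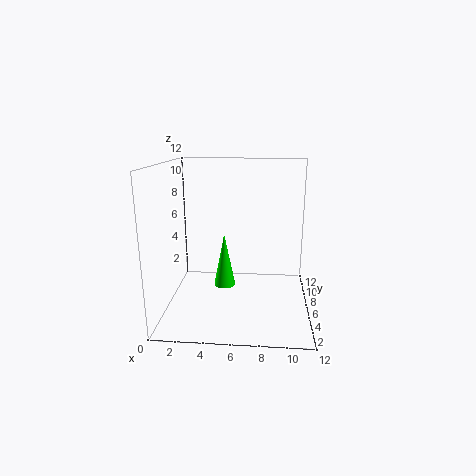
x = 4.5
y = 8.5
z = 0.5
r = 1
c = 'lime'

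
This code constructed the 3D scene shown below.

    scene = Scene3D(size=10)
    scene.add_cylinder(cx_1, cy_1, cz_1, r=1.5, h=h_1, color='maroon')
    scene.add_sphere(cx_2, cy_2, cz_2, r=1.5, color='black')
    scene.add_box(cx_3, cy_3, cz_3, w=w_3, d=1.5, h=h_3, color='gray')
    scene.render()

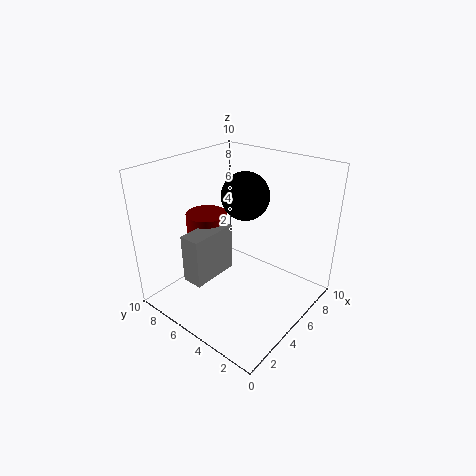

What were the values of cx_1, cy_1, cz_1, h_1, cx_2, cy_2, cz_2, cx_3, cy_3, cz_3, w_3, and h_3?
cx_1 = 5, cy_1 = 8, cz_1 = 2, h_1 = 4, cx_2 = 4.5, cy_2 = 4, cz_2 = 8.5, cx_3 = 2, cy_3 = 6, cz_3 = 2, w_3 = 3.5, h_3 = 3.5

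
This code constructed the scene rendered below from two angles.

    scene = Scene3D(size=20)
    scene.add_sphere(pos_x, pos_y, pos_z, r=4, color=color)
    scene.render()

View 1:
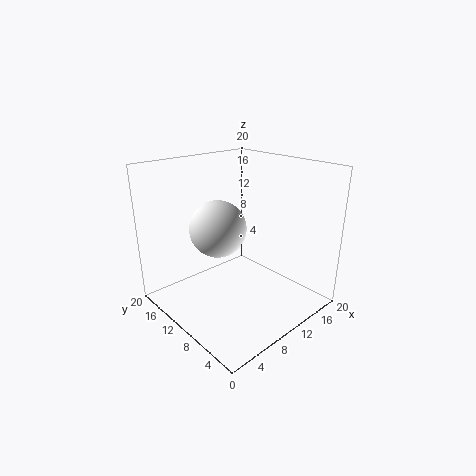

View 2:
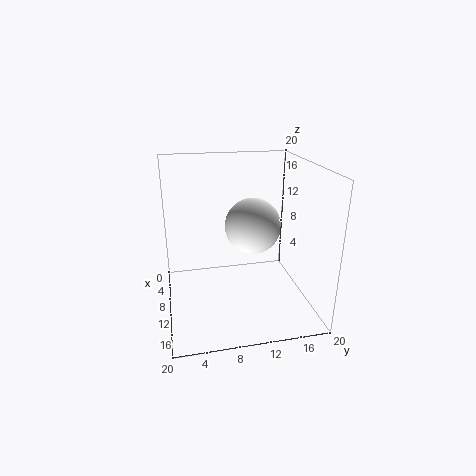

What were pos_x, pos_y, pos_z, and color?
pos_x = 8.5; pos_y = 12.5; pos_z = 11; color = 'white'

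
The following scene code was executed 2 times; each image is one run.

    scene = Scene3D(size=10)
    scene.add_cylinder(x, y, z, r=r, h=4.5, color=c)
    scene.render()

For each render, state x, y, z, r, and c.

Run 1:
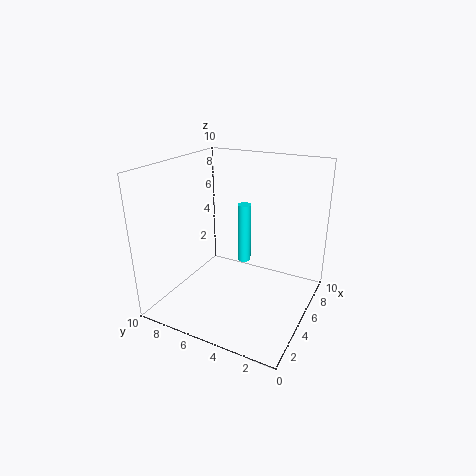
x = 7
y = 5.5
z = 2.25
r = 0.5
c = 'cyan'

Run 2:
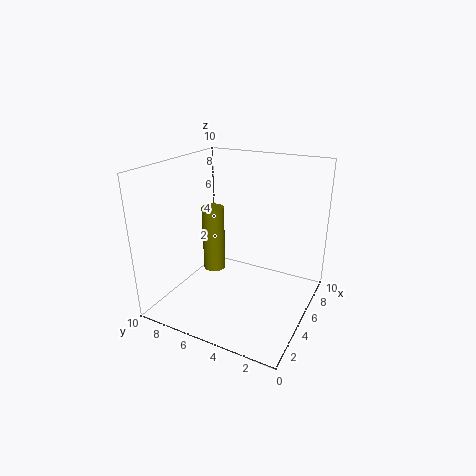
x = 4.25
y = 6.5
z = 2.75
r = 0.75
c = 'olive'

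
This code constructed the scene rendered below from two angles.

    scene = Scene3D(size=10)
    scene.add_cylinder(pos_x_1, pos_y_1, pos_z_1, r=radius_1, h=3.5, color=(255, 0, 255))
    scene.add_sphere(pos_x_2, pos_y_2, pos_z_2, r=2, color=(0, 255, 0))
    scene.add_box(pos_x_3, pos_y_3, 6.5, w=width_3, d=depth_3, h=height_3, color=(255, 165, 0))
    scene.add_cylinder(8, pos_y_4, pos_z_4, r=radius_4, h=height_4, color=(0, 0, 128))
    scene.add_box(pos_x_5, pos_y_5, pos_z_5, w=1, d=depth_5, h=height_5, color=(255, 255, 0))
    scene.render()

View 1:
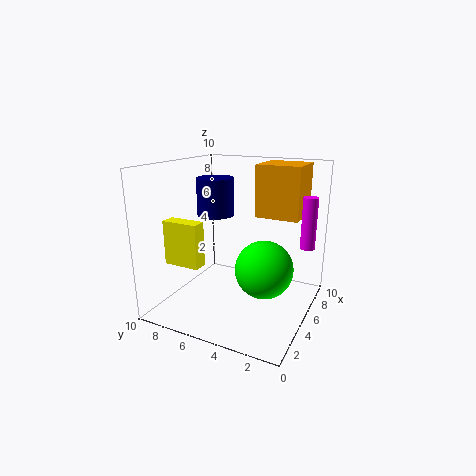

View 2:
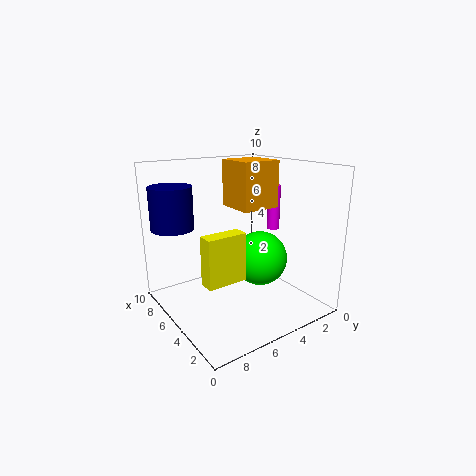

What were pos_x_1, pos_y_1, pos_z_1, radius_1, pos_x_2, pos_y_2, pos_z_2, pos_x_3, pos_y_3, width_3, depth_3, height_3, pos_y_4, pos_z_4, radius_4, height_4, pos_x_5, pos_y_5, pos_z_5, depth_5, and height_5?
pos_x_1 = 6.5, pos_y_1 = 0.5, pos_z_1 = 4.5, radius_1 = 0.5, pos_x_2 = 5, pos_y_2 = 3, pos_z_2 = 3, pos_x_3 = 5.5, pos_y_3 = 1, width_3 = 3, depth_3 = 3, height_3 = 3.5, pos_y_4 = 8.5, pos_z_4 = 5.5, radius_4 = 1.5, height_4 = 3, pos_x_5 = 2, pos_y_5 = 6.5, pos_z_5 = 3.5, depth_5 = 2.5, height_5 = 3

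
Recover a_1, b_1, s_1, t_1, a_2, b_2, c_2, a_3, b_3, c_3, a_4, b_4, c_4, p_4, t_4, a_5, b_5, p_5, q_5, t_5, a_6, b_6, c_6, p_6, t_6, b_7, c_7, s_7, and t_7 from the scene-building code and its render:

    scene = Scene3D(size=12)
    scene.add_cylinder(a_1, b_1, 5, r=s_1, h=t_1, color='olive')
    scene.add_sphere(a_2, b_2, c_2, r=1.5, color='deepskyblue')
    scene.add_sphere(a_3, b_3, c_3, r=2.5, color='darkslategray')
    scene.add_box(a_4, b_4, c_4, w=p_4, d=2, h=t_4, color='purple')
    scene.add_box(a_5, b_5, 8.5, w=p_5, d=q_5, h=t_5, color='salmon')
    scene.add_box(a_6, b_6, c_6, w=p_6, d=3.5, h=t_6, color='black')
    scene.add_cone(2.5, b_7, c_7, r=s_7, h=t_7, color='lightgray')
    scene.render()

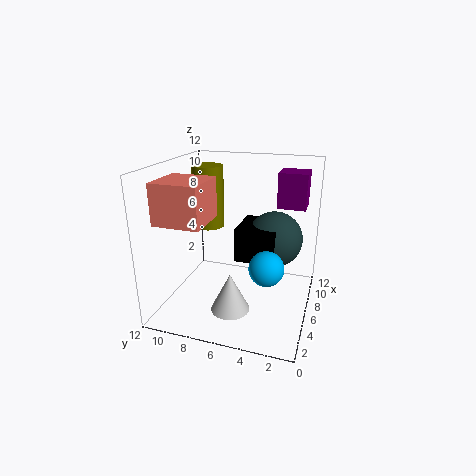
a_1 = 10.5
b_1 = 10.5
s_1 = 1.5
t_1 = 6
a_2 = 6
b_2 = 3.5
c_2 = 3.5
a_3 = 9
b_3 = 3.5
c_3 = 5
a_4 = 4
b_4 = 0.5
c_4 = 9.5
p_4 = 2
t_4 = 2.5
a_5 = 0.5
b_5 = 7
p_5 = 3.5
q_5 = 3.5
t_5 = 3
a_6 = 6.5
b_6 = 3
c_6 = 3.5
p_6 = 4
t_6 = 3
b_7 = 5.5
c_7 = 1.5
s_7 = 1.5
t_7 = 3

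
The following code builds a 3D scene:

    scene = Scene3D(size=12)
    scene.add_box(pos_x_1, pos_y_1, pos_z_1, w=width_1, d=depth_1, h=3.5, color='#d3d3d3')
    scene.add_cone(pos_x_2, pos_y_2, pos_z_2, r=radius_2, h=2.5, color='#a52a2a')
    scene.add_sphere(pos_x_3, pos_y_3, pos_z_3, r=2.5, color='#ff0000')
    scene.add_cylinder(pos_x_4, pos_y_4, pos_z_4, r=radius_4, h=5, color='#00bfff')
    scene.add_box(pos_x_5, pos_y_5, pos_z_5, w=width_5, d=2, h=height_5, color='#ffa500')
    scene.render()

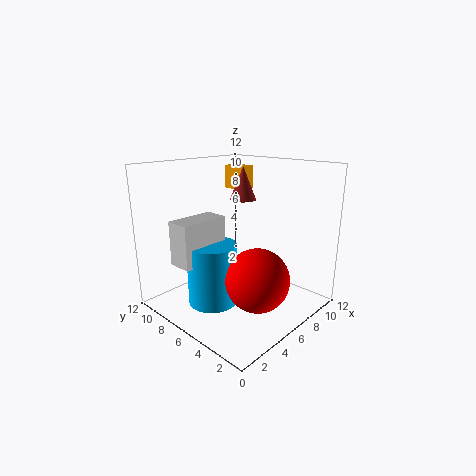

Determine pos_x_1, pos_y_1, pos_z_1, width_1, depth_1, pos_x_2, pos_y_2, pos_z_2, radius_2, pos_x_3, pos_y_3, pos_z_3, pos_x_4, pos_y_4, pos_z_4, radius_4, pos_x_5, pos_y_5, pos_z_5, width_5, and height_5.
pos_x_1 = 1; pos_y_1 = 6.5; pos_z_1 = 4.5; width_1 = 4; depth_1 = 2; pos_x_2 = 5.5; pos_y_2 = 5; pos_z_2 = 9.5; radius_2 = 1; pos_x_3 = 5; pos_y_3 = 3; pos_z_3 = 3.5; pos_x_4 = 3.5; pos_y_4 = 6.5; pos_z_4 = 1; radius_4 = 2; pos_x_5 = 8; pos_y_5 = 7.5; pos_z_5 = 9.5; width_5 = 1.5; height_5 = 2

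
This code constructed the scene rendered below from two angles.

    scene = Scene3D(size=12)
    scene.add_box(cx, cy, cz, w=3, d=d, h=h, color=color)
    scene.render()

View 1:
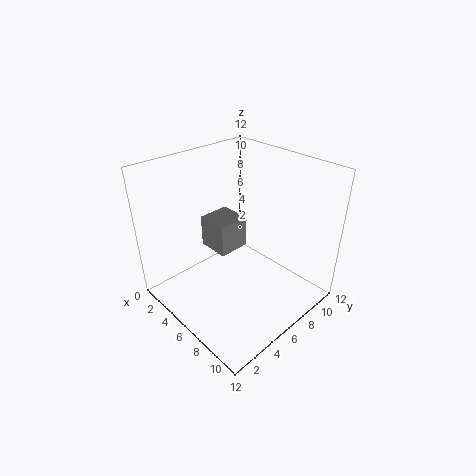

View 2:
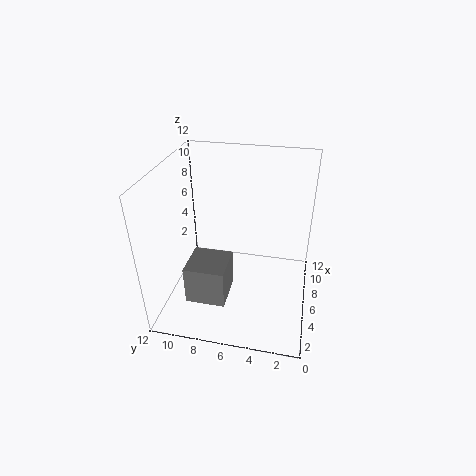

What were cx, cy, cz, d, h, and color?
cx = 1; cy = 6; cz = 3; d = 3; h = 3; color = 'gray'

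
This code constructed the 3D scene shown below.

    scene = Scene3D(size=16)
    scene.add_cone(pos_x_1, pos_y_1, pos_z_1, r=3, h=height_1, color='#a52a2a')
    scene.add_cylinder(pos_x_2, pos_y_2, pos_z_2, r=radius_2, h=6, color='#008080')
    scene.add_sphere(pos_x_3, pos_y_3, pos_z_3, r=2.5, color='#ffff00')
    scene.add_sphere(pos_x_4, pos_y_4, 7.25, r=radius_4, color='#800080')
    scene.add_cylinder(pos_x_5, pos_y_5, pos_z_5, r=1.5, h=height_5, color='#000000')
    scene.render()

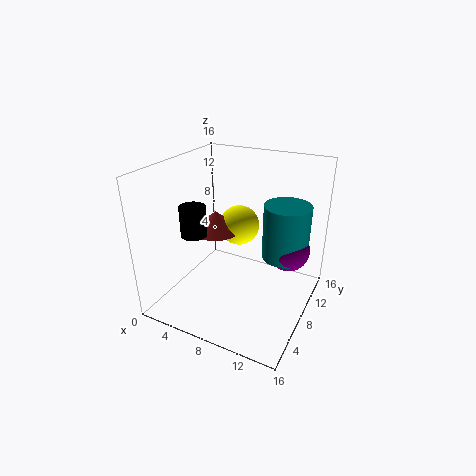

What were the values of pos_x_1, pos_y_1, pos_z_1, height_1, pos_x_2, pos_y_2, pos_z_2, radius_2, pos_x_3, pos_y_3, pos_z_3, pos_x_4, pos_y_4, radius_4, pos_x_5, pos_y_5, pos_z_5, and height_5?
pos_x_1 = 3.5; pos_y_1 = 10.75; pos_z_1 = 6.75; height_1 = 2.5; pos_x_2 = 13; pos_y_2 = 9.5; pos_z_2 = 6.25; radius_2 = 2.5; pos_x_3 = 5.75; pos_y_3 = 12.75; pos_z_3 = 7; pos_x_4 = 13.5; pos_y_4 = 9.25; radius_4 = 2.25; pos_x_5 = 3; pos_y_5 = 6.75; pos_z_5 = 7.75; height_5 = 3.5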